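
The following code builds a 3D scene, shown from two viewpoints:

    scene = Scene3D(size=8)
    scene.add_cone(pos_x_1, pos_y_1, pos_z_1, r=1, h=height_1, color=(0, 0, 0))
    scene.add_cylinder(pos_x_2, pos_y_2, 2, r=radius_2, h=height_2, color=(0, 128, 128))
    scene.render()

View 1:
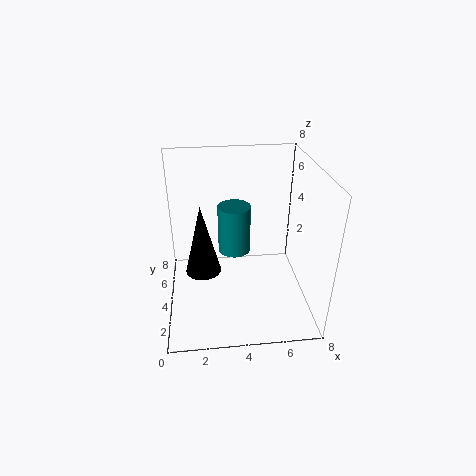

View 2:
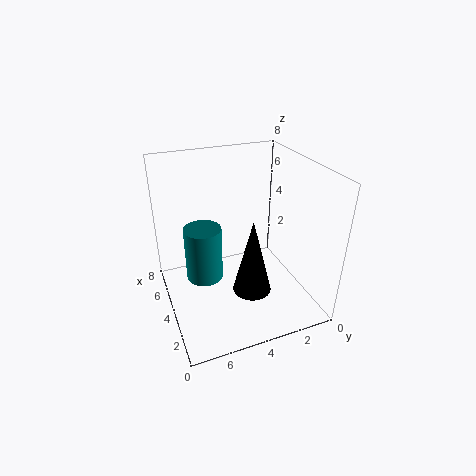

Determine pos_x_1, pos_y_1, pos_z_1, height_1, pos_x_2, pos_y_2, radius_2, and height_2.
pos_x_1 = 2
pos_y_1 = 4
pos_z_1 = 2
height_1 = 4
pos_x_2 = 4
pos_y_2 = 6
radius_2 = 1
height_2 = 3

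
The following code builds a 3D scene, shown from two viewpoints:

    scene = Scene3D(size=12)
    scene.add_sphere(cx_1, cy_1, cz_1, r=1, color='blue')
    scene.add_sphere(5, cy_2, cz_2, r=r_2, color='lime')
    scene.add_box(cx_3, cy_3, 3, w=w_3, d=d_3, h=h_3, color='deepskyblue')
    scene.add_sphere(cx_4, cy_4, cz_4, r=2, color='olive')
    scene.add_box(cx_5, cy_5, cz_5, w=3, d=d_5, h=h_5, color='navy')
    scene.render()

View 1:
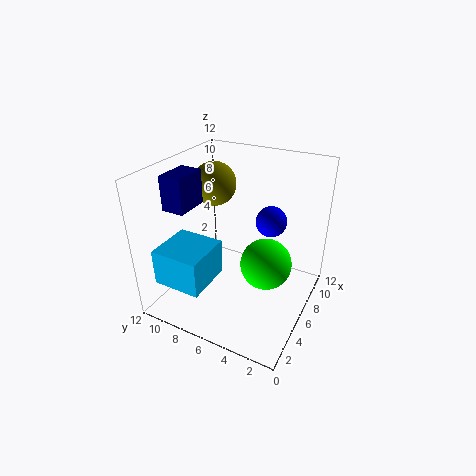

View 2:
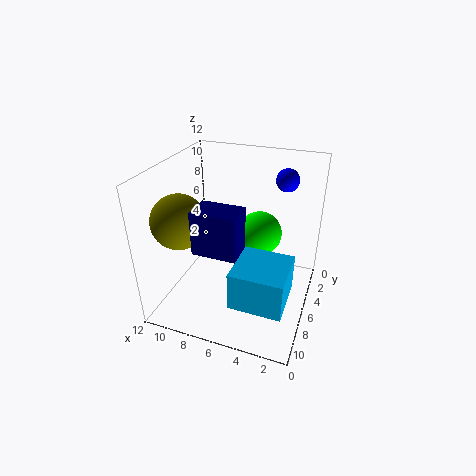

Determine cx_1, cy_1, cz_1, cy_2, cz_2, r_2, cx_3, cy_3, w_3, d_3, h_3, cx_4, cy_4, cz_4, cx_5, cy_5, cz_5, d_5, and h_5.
cx_1 = 3, cy_1 = 2, cz_1 = 10, cy_2 = 3, cz_2 = 5, r_2 = 2, cx_3 = 1, cy_3 = 7, w_3 = 4, d_3 = 4, h_3 = 3, cx_4 = 9, cy_4 = 10, cz_4 = 9, cx_5 = 4, cy_5 = 10, cz_5 = 8, d_5 = 2, h_5 = 3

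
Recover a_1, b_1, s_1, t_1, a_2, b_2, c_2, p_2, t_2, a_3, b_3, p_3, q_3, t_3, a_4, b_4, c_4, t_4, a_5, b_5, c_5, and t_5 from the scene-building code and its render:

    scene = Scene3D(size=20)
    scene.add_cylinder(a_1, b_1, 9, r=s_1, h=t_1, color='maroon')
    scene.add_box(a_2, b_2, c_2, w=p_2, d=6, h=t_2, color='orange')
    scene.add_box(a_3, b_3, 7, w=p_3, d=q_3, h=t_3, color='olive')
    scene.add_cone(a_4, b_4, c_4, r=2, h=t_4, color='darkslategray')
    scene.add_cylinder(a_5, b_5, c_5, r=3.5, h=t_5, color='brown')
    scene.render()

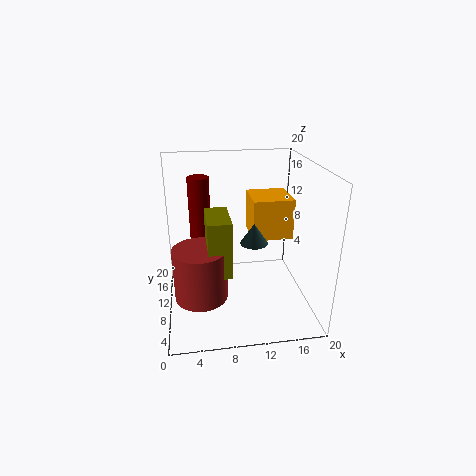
a_1 = 5
b_1 = 13
s_1 = 1.5
t_1 = 9
a_2 = 12.5
b_2 = 11.5
c_2 = 8.5
p_2 = 6
t_2 = 6
a_3 = 5.5
b_3 = 4.5
p_3 = 3
q_3 = 6
t_3 = 7.5
a_4 = 12.5
b_4 = 11
c_4 = 8.5
t_4 = 3
a_5 = 4.5
b_5 = 6.5
c_5 = 3.5
t_5 = 7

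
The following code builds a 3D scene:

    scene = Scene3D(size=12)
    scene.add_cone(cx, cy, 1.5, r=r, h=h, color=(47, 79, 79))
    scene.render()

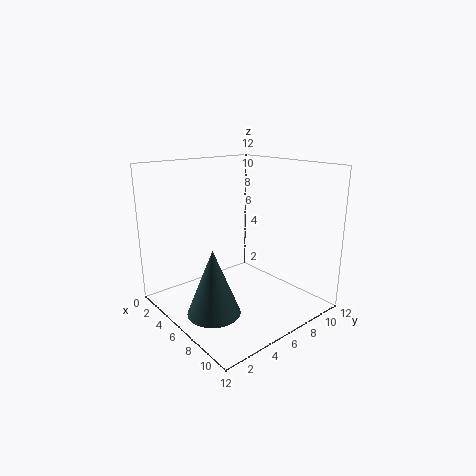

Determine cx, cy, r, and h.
cx = 8
cy = 2
r = 2
h = 5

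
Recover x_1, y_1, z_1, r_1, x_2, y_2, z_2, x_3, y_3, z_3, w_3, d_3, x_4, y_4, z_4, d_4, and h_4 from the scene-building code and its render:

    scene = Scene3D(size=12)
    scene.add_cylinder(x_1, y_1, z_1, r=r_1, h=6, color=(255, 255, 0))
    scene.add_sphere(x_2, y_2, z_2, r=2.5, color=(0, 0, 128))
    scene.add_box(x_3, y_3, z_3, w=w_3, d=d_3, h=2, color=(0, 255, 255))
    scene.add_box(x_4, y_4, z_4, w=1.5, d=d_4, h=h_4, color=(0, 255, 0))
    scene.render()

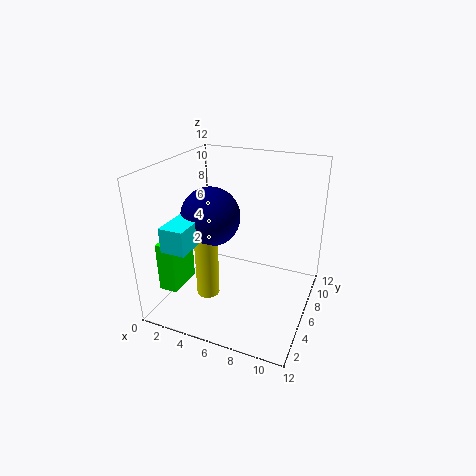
x_1 = 3.5
y_1 = 5
z_1 = 0.5
r_1 = 1
x_2 = 3.5
y_2 = 6
z_2 = 7.5
x_3 = 1.5
y_3 = 1.5
z_3 = 6
w_3 = 2
d_3 = 4
x_4 = 1
y_4 = 1.5
z_4 = 2.5
d_4 = 3
h_4 = 4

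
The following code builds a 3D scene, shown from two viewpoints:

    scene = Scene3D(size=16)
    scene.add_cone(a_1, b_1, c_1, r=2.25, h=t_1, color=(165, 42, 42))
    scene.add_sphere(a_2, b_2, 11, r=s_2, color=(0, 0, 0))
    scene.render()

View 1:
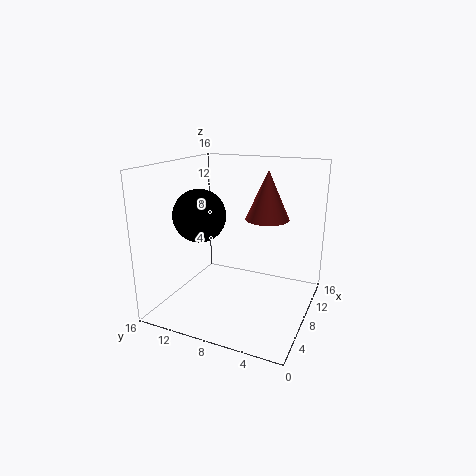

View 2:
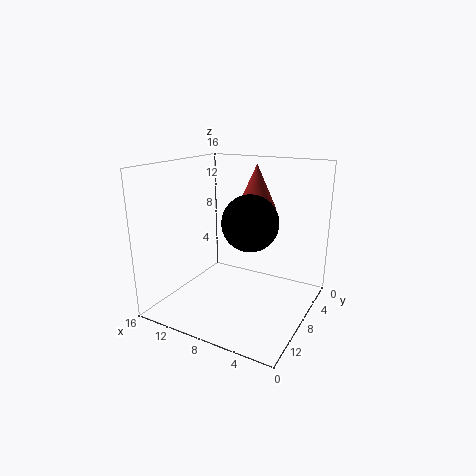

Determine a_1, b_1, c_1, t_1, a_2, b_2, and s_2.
a_1 = 7.5, b_1 = 4.5, c_1 = 10.75, t_1 = 5, a_2 = 5, b_2 = 11, s_2 = 2.75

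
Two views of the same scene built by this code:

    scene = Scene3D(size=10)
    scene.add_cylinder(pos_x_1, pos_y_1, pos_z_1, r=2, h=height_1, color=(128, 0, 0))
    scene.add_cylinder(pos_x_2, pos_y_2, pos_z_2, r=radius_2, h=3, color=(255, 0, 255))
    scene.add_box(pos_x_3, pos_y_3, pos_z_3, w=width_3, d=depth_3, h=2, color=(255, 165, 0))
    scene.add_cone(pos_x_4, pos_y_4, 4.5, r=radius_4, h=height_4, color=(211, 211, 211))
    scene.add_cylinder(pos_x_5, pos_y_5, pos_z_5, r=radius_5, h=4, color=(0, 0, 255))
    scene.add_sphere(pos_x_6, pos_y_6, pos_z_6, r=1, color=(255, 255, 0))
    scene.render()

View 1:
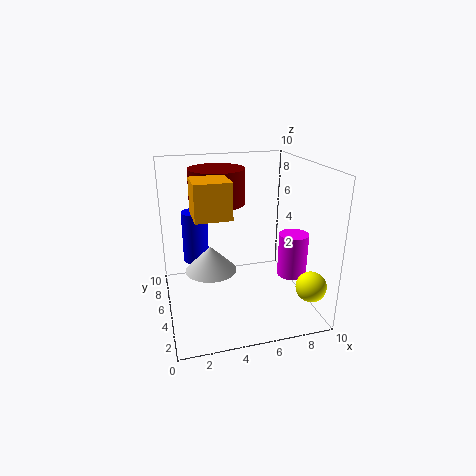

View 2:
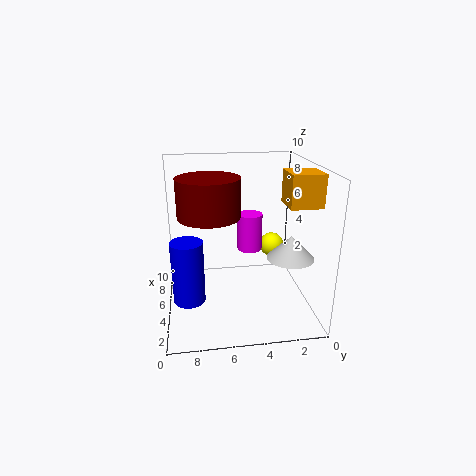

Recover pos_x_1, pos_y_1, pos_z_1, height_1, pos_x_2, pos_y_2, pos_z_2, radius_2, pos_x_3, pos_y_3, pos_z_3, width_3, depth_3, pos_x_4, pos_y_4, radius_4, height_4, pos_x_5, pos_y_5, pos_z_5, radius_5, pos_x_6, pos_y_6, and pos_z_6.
pos_x_1 = 4, pos_y_1 = 7, pos_z_1 = 7, height_1 = 2.5, pos_x_2 = 8.5, pos_y_2 = 3.5, pos_z_2 = 2.5, radius_2 = 1, pos_x_3 = 1.5, pos_y_3 = 0.5, pos_z_3 = 8, width_3 = 2, depth_3 = 2, pos_x_4 = 2.5, pos_y_4 = 2, radius_4 = 1.5, height_4 = 1.5, pos_x_5 = 2.5, pos_y_5 = 8.5, pos_z_5 = 2, radius_5 = 1, pos_x_6 = 9, pos_y_6 = 1.5, pos_z_6 = 2.5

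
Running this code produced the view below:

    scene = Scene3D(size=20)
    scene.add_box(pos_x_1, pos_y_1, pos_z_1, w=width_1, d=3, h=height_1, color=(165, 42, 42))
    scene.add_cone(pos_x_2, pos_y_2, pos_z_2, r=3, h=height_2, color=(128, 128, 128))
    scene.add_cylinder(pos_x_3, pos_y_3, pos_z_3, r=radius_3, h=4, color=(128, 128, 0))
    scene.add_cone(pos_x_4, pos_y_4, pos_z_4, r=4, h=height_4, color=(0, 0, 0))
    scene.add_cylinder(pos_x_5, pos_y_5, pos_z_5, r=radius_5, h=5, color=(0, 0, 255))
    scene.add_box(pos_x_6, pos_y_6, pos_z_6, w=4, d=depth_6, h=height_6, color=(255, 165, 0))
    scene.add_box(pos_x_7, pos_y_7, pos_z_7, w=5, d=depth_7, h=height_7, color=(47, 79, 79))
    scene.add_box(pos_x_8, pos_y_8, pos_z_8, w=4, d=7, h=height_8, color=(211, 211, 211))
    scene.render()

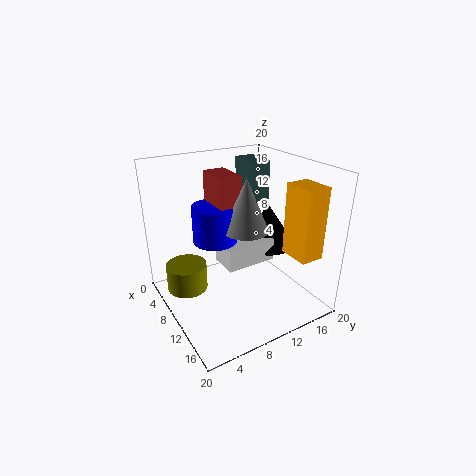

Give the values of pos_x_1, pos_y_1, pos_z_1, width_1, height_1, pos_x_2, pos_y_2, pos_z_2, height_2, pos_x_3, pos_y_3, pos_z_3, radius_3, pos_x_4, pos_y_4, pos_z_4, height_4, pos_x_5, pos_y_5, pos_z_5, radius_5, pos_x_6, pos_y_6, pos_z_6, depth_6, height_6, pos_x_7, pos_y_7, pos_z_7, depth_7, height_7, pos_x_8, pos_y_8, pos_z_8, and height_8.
pos_x_1 = 6
pos_y_1 = 7
pos_z_1 = 13
width_1 = 5
height_1 = 6
pos_x_2 = 12
pos_y_2 = 10
pos_z_2 = 12
height_2 = 7
pos_x_3 = 5
pos_y_3 = 4
pos_z_3 = 1
radius_3 = 3
pos_x_4 = 10
pos_y_4 = 15
pos_z_4 = 8
height_4 = 6
pos_x_5 = 9
pos_y_5 = 7
pos_z_5 = 10
radius_5 = 3
pos_x_6 = 16
pos_y_6 = 13
pos_z_6 = 10
depth_6 = 3
height_6 = 9
pos_x_7 = 1
pos_y_7 = 15
pos_z_7 = 13
depth_7 = 3
height_7 = 6
pos_x_8 = 9
pos_y_8 = 7
pos_z_8 = 7
height_8 = 3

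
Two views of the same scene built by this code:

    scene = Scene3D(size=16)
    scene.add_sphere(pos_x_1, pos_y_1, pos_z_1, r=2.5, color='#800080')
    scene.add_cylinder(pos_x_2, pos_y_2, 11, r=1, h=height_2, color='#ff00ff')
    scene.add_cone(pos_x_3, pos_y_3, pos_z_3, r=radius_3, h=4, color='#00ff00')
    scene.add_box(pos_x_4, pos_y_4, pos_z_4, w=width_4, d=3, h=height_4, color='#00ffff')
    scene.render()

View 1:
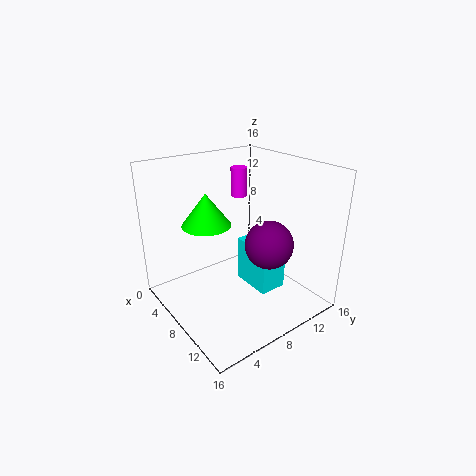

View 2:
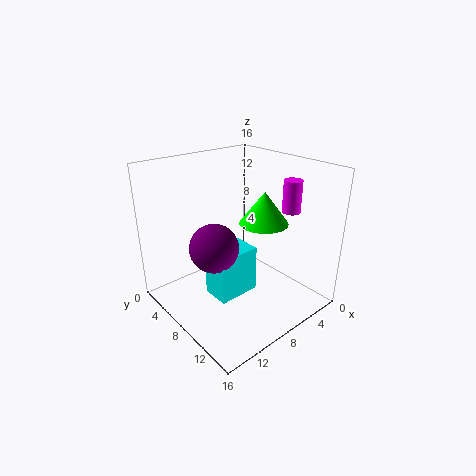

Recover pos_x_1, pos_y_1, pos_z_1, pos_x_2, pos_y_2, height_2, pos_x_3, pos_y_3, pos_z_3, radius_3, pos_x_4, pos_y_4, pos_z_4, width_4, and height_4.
pos_x_1 = 12; pos_y_1 = 9; pos_z_1 = 8.5; pos_x_2 = 3.5; pos_y_2 = 11.5; height_2 = 3.5; pos_x_3 = 3; pos_y_3 = 7; pos_z_3 = 8; radius_3 = 3; pos_x_4 = 8; pos_y_4 = 8; pos_z_4 = 3; width_4 = 4.5; height_4 = 5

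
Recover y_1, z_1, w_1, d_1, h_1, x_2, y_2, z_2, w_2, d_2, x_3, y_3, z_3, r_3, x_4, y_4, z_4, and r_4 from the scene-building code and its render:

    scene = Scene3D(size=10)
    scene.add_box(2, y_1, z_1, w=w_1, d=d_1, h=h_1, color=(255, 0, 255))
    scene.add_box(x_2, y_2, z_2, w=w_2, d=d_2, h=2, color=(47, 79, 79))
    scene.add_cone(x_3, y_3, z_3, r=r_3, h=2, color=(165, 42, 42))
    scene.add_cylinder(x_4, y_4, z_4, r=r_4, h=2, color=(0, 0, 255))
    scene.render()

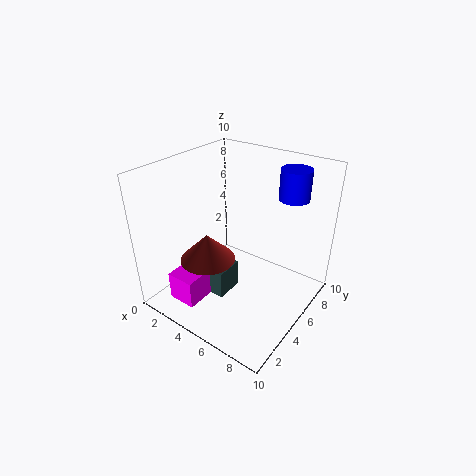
y_1 = 1, z_1 = 1, w_1 = 2, d_1 = 2, h_1 = 2, x_2 = 4, y_2 = 3, z_2 = 1, w_2 = 1, d_2 = 2, x_3 = 3, y_3 = 4, z_3 = 3, r_3 = 2, x_4 = 8, y_4 = 7, z_4 = 8, r_4 = 1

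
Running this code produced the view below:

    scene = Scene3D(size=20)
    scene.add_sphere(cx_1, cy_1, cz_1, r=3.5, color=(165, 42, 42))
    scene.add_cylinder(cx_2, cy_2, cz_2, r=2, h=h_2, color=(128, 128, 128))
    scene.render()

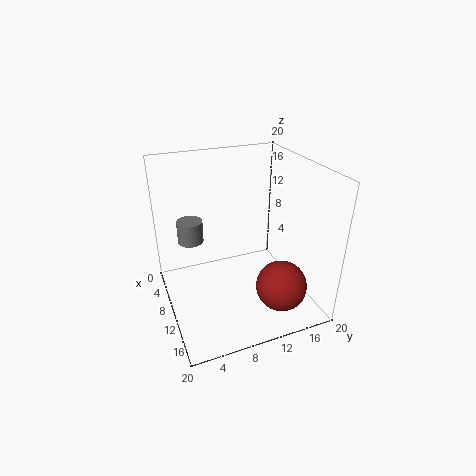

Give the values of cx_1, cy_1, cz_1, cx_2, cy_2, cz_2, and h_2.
cx_1 = 15, cy_1 = 14.5, cz_1 = 4, cx_2 = 2.5, cy_2 = 5, cz_2 = 6.5, h_2 = 3.5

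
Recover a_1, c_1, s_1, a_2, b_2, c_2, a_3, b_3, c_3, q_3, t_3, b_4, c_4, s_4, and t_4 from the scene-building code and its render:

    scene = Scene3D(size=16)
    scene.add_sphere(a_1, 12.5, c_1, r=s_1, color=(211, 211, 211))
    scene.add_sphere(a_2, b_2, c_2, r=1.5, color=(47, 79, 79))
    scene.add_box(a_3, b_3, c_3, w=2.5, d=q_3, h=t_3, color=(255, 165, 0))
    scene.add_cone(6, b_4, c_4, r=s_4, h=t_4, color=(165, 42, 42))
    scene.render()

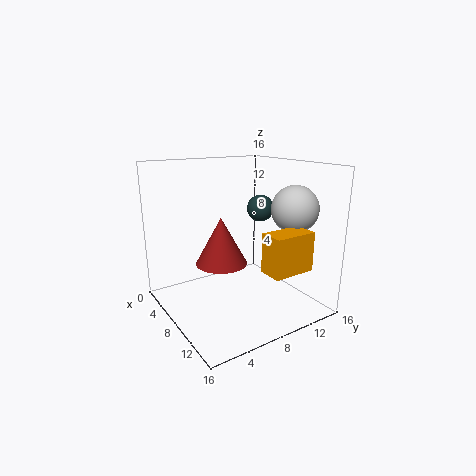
a_1 = 12
c_1 = 11.5
s_1 = 2.5
a_2 = 8
b_2 = 11
c_2 = 11
a_3 = 13
b_3 = 7.5
c_3 = 6
q_3 = 4.5
t_3 = 4
b_4 = 7
c_4 = 4.5
s_4 = 3
t_4 = 5.5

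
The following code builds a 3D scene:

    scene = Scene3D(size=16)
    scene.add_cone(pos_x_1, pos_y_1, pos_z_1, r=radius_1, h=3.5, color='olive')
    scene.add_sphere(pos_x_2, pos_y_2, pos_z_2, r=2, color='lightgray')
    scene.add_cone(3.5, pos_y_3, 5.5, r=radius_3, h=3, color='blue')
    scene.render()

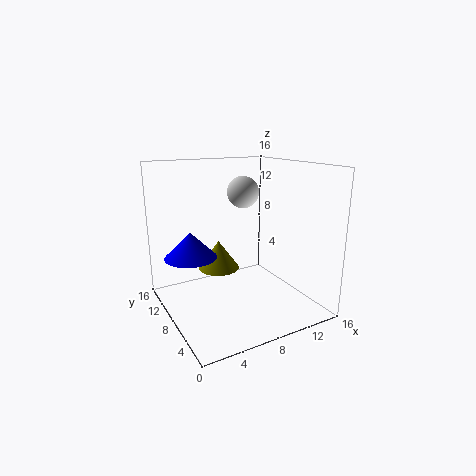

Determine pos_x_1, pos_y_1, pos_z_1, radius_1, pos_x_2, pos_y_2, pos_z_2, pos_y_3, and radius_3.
pos_x_1 = 7.5; pos_y_1 = 12; pos_z_1 = 3; radius_1 = 2.5; pos_x_2 = 11.5; pos_y_2 = 13; pos_z_2 = 12; pos_y_3 = 11; radius_3 = 3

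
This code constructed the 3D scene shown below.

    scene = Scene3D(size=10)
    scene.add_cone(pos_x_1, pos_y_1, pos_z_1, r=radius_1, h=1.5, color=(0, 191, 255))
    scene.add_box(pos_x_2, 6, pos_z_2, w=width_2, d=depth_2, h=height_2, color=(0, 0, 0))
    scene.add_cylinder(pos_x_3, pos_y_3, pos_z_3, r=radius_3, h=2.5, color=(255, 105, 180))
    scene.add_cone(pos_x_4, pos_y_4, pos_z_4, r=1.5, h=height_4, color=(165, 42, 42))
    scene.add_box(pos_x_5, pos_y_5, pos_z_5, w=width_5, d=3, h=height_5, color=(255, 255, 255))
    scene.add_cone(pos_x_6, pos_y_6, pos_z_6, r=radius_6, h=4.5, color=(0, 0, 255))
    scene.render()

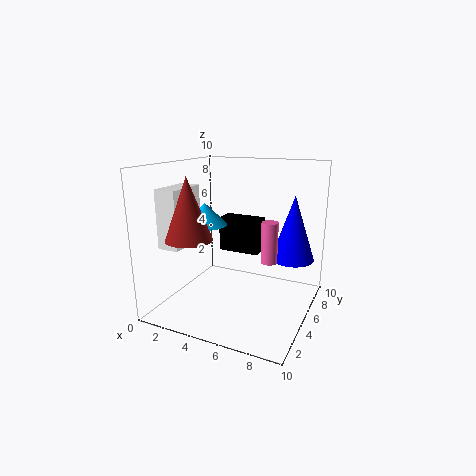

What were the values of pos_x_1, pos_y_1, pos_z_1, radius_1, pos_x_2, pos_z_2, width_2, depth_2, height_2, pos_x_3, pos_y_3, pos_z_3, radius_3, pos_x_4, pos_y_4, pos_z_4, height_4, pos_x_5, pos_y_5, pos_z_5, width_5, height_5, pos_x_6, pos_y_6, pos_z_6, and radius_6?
pos_x_1 = 3
pos_y_1 = 4
pos_z_1 = 6
radius_1 = 1.5
pos_x_2 = 3
pos_z_2 = 3.5
width_2 = 3
depth_2 = 1.5
height_2 = 2.5
pos_x_3 = 8
pos_y_3 = 3
pos_z_3 = 4.5
radius_3 = 0.5
pos_x_4 = 3
pos_y_4 = 2
pos_z_4 = 5.5
height_4 = 4
pos_x_5 = 0.5
pos_y_5 = 2
pos_z_5 = 4.5
width_5 = 1.5
height_5 = 4
pos_x_6 = 8.5
pos_y_6 = 6.5
pos_z_6 = 3.5
radius_6 = 1.5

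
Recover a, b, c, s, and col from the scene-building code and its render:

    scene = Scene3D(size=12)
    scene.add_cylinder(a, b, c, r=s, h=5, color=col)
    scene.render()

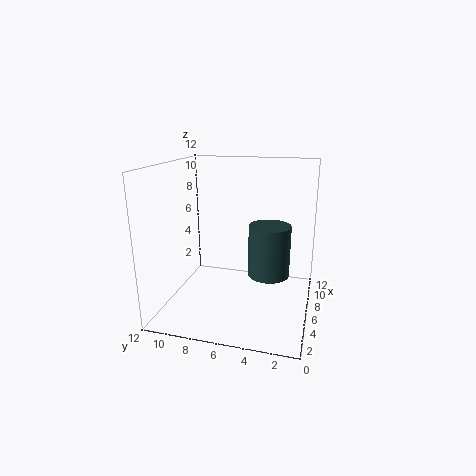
a = 10, b = 4, c = 1, s = 2, col = 'darkslategray'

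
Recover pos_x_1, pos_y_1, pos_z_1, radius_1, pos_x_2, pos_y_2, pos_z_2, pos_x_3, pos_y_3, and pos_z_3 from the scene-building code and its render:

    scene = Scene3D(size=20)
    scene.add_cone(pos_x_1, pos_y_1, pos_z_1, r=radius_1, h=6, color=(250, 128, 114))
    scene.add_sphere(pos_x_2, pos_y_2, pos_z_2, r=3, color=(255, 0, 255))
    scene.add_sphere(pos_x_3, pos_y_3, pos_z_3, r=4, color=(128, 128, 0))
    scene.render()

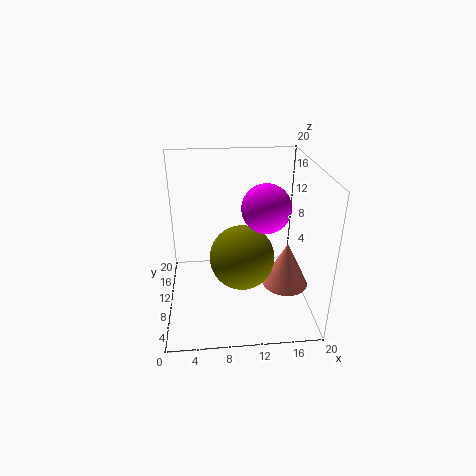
pos_x_1 = 16
pos_y_1 = 6
pos_z_1 = 5
radius_1 = 3
pos_x_2 = 13
pos_y_2 = 6
pos_z_2 = 16
pos_x_3 = 10
pos_y_3 = 5
pos_z_3 = 10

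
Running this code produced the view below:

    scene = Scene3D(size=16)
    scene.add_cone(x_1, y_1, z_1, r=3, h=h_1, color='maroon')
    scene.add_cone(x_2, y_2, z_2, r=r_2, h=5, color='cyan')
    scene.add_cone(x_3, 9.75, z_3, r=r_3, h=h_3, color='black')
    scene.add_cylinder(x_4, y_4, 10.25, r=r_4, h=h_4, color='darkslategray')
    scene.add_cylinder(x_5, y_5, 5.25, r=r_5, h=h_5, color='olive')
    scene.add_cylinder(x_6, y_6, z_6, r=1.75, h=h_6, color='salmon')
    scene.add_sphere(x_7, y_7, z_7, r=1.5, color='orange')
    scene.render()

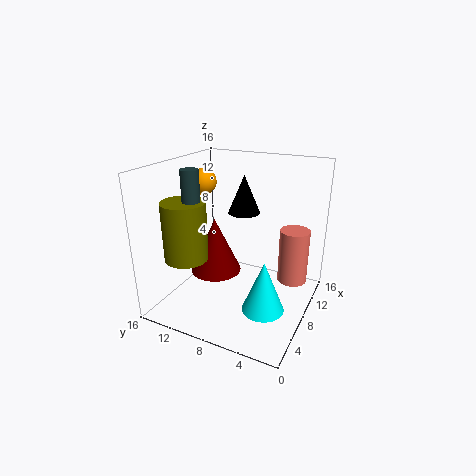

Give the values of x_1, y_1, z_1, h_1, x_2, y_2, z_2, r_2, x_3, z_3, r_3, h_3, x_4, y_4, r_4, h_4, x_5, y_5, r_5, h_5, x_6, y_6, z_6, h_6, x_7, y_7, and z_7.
x_1 = 8.5
y_1 = 11.25
z_1 = 3
h_1 = 6.5
x_2 = 2.75
y_2 = 2.75
z_2 = 3.75
r_2 = 2
x_3 = 13.25
z_3 = 9
r_3 = 2
h_3 = 4.75
x_4 = 6.25
y_4 = 12.75
r_4 = 1
h_4 = 5.25
x_5 = 5.75
y_5 = 13.5
r_5 = 2.5
h_5 = 6.75
x_6 = 12.25
y_6 = 2.75
z_6 = 1.75
h_6 = 6.5
x_7 = 9.25
y_7 = 13
z_7 = 13.5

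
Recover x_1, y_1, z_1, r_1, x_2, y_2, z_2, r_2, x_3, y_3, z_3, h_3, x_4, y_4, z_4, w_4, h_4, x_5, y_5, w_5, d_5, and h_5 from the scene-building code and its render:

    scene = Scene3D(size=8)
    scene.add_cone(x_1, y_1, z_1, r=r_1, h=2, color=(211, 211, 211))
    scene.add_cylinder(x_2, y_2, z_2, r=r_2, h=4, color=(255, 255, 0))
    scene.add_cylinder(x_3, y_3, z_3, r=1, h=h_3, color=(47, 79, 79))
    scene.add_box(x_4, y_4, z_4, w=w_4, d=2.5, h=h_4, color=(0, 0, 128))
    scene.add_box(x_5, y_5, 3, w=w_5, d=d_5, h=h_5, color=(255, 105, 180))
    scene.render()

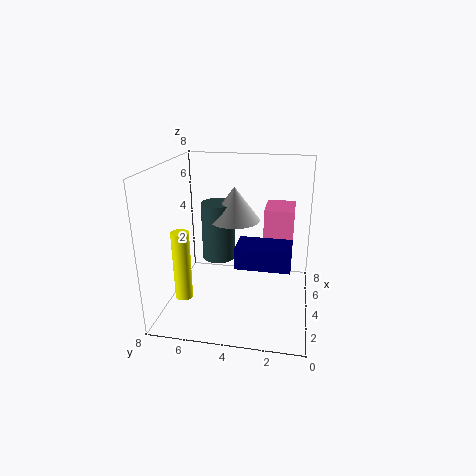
x_1 = 5.5; y_1 = 4.5; z_1 = 4.5; r_1 = 1.5; x_2 = 3; y_2 = 7; z_2 = 0.5; r_2 = 0.5; x_3 = 5.5; y_3 = 5.5; z_3 = 2; h_3 = 3.5; x_4 = 0.5; y_4 = 1; z_4 = 4; w_4 = 1.5; h_4 = 1; x_5 = 3; y_5 = 1; w_5 = 2; d_5 = 1.5; h_5 = 3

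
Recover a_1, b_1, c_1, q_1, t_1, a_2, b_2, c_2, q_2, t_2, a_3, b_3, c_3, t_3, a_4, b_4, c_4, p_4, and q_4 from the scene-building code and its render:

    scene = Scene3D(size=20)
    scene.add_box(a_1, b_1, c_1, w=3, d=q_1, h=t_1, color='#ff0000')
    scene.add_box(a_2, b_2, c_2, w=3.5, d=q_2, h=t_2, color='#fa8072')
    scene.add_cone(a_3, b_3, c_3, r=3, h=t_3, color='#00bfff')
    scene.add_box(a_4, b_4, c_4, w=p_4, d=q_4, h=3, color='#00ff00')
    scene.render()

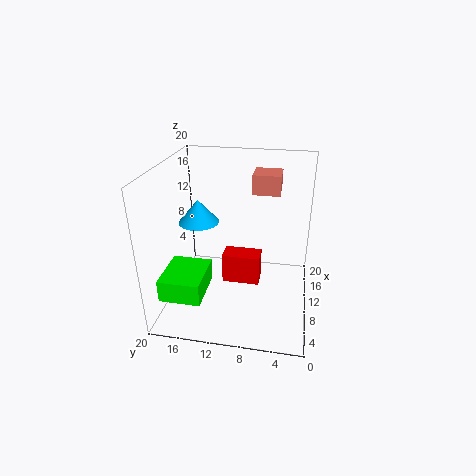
a_1 = 10.5; b_1 = 7; c_1 = 2; q_1 = 5.5; t_1 = 4.5; a_2 = 8.5; b_2 = 4.5; c_2 = 17; q_2 = 3.5; t_2 = 2.5; a_3 = 13; b_3 = 16.5; c_3 = 10.5; t_3 = 3.5; a_4 = 2; b_4 = 13.5; c_4 = 4; p_4 = 6.5; q_4 = 5.5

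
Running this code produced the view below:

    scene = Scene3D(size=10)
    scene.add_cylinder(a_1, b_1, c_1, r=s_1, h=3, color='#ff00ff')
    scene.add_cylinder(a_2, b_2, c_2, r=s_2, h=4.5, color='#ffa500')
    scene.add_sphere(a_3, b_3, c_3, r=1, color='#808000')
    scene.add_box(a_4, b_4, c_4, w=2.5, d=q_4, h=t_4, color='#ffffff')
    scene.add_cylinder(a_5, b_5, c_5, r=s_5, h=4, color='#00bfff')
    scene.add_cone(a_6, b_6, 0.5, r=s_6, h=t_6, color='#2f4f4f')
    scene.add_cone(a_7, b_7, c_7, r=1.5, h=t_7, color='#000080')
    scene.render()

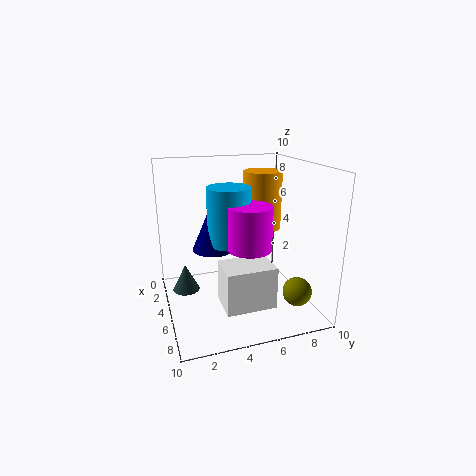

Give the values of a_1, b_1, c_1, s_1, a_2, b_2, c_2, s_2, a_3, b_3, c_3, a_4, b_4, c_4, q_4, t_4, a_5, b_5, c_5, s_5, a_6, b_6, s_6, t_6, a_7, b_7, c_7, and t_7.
a_1 = 6
b_1 = 5.5
c_1 = 4.5
s_1 = 1.5
a_2 = 2
b_2 = 8
c_2 = 4.5
s_2 = 1.5
a_3 = 7.5
b_3 = 8.5
c_3 = 1.5
a_4 = 5
b_4 = 3.5
c_4 = 0.5
q_4 = 3.5
t_4 = 3
a_5 = 4.5
b_5 = 4.5
c_5 = 4.5
s_5 = 1.5
a_6 = 3
b_6 = 1.5
s_6 = 1
t_6 = 2
a_7 = 4
b_7 = 3.5
c_7 = 4
t_7 = 3.5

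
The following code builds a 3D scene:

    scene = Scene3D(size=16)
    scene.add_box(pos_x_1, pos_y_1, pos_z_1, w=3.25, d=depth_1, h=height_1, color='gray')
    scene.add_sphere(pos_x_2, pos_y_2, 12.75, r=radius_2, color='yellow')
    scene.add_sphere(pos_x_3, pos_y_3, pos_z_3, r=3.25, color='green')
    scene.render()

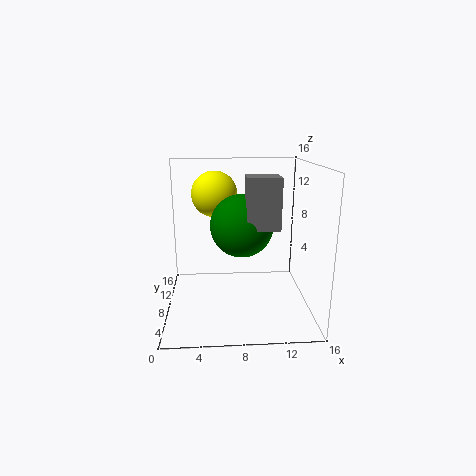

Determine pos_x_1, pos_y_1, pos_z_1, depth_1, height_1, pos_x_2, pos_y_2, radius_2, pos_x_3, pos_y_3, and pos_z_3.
pos_x_1 = 8.5
pos_y_1 = 3
pos_z_1 = 10.25
depth_1 = 2.75
height_1 = 5
pos_x_2 = 5.5
pos_y_2 = 9
radius_2 = 2.5
pos_x_3 = 8.25
pos_y_3 = 6
pos_z_3 = 10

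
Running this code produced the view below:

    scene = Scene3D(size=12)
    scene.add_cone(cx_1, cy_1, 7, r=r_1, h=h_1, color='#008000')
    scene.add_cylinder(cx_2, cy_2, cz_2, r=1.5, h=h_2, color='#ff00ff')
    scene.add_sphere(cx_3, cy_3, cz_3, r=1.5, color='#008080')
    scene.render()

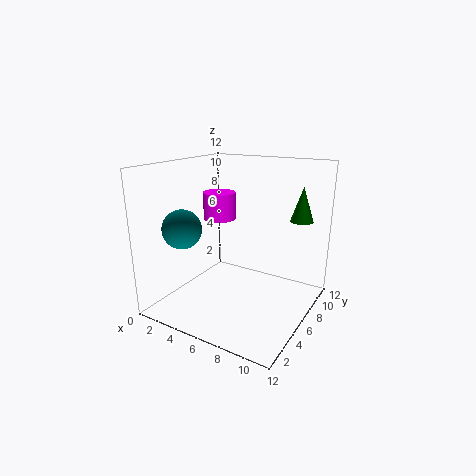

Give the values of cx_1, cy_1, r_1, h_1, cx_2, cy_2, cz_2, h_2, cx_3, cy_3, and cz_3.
cx_1 = 10
cy_1 = 10
r_1 = 1
h_1 = 3
cx_2 = 2.5
cy_2 = 8.5
cz_2 = 6.5
h_2 = 2.5
cx_3 = 3.5
cy_3 = 2
cz_3 = 7.5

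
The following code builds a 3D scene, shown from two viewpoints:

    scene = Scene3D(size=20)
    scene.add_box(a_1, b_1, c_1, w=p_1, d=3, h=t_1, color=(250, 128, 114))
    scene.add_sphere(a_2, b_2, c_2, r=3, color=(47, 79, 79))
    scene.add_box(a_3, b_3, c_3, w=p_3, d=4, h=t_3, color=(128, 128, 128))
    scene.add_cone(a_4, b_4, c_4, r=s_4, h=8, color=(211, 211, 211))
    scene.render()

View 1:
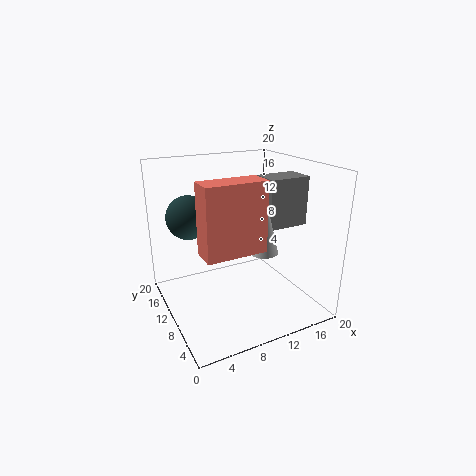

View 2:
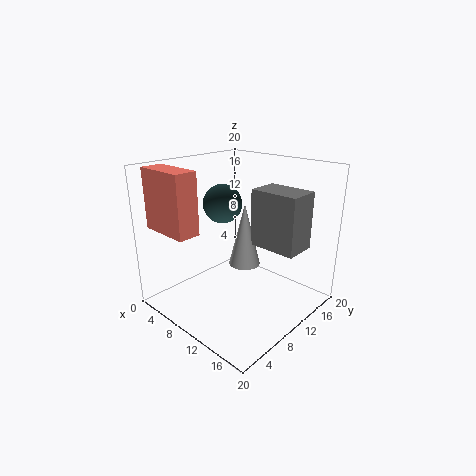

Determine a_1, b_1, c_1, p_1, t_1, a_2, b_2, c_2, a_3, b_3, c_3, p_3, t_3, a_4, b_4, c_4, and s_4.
a_1 = 2
b_1 = 1
c_1 = 12
p_1 = 7
t_1 = 8
a_2 = 4
b_2 = 13
c_2 = 13
a_3 = 14
b_3 = 8
c_3 = 11
p_3 = 6
t_3 = 7
a_4 = 13
b_4 = 8
c_4 = 8
s_4 = 2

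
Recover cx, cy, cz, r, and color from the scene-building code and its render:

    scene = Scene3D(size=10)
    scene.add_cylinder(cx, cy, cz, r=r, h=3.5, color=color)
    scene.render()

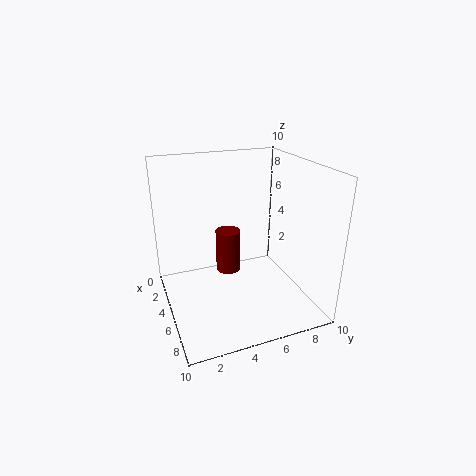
cx = 1.5; cy = 5.5; cz = 0.5; r = 1; color = 'maroon'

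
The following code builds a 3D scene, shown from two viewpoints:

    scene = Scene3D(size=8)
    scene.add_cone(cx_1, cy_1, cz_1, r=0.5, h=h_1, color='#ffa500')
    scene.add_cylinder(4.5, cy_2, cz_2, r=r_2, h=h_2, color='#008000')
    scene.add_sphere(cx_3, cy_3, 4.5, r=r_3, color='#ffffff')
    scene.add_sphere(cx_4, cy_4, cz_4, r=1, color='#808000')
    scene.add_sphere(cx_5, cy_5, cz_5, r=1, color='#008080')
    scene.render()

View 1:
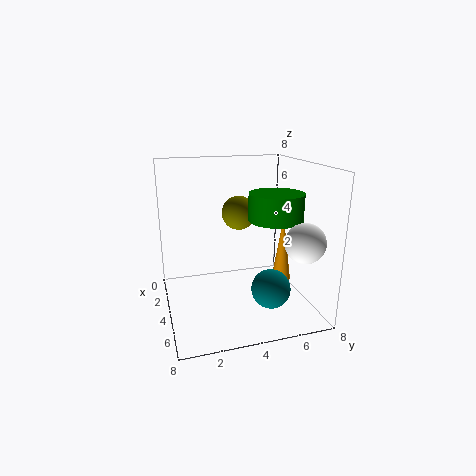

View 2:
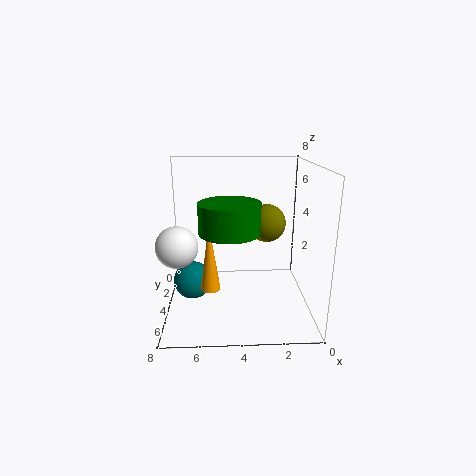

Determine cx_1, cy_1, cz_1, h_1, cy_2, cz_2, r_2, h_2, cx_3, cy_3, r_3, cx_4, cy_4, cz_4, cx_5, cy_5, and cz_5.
cx_1 = 5.5
cy_1 = 6
cz_1 = 2
h_1 = 3.5
cy_2 = 6
cz_2 = 5
r_2 = 1.5
h_2 = 1.5
cx_3 = 7
cy_3 = 6.5
r_3 = 1
cx_4 = 2.5
cy_4 = 4.5
cz_4 = 5
cx_5 = 6.5
cy_5 = 5
cz_5 = 2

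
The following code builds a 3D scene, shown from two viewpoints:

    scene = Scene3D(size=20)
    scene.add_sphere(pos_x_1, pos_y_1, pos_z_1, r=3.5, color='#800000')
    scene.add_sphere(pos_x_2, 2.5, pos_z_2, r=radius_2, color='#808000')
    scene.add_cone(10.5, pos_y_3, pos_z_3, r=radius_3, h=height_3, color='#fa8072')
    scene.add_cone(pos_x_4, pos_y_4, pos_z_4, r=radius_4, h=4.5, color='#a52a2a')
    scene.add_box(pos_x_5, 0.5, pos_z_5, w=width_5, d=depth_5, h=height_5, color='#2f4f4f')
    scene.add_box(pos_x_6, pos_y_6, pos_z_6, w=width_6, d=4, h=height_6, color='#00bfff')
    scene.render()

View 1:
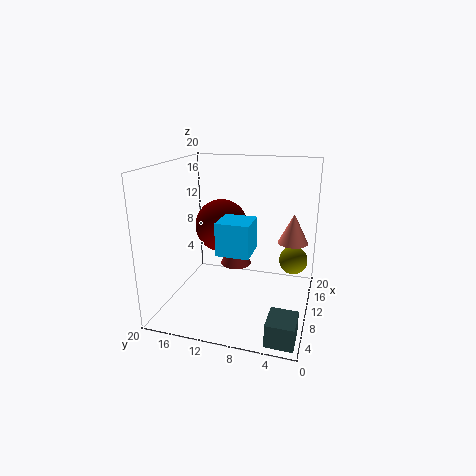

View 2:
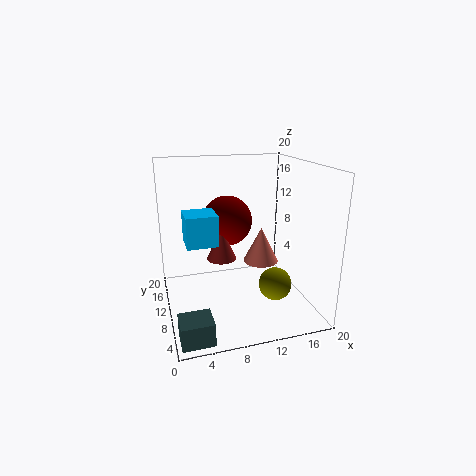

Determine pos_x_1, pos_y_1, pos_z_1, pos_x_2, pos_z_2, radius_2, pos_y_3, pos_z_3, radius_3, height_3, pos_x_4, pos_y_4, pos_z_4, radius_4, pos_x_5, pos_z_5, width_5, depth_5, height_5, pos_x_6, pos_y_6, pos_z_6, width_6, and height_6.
pos_x_1 = 9
pos_y_1 = 12
pos_z_1 = 12
pos_x_2 = 12.5
pos_z_2 = 6.5
radius_2 = 2
pos_y_3 = 2.5
pos_z_3 = 10
radius_3 = 2
height_3 = 4
pos_x_4 = 7.5
pos_y_4 = 9.5
pos_z_4 = 7.5
radius_4 = 2
pos_x_5 = 0.5
pos_z_5 = 0.5
width_5 = 4
depth_5 = 3.5
height_5 = 3
pos_x_6 = 2.5
pos_y_6 = 6.5
pos_z_6 = 10.5
width_6 = 4
height_6 = 4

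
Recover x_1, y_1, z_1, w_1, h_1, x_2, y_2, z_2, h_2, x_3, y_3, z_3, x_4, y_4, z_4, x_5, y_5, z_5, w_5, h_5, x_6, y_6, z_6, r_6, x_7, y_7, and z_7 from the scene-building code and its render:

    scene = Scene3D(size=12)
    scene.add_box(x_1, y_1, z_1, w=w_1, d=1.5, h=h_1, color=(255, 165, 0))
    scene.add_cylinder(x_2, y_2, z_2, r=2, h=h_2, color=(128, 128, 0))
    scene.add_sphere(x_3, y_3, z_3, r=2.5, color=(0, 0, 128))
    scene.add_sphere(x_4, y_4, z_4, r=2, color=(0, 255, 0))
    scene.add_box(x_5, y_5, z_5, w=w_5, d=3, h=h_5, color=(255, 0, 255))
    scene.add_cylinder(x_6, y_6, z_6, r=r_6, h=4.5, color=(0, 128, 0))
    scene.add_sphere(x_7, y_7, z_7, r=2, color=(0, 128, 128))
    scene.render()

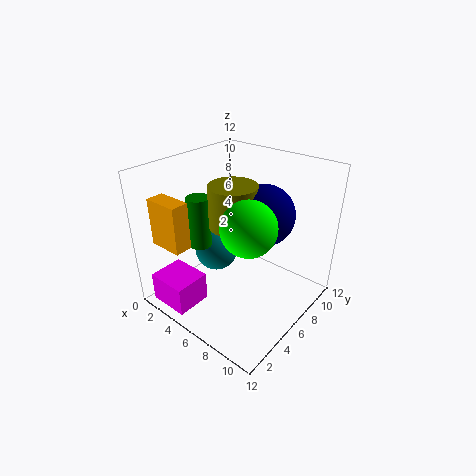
x_1 = 0.5; y_1 = 1.5; z_1 = 5.5; w_1 = 3; h_1 = 4; x_2 = 5.5; y_2 = 6; z_2 = 7; h_2 = 3.5; x_3 = 7.5; y_3 = 7.5; z_3 = 8; x_4 = 9; y_4 = 3.5; z_4 = 9; x_5 = 1; y_5 = 0.5; z_5 = 0.5; w_5 = 3.5; h_5 = 2.5; x_6 = 2.5; y_6 = 5; z_6 = 4.5; r_6 = 1; x_7 = 2.5; y_7 = 7; z_7 = 3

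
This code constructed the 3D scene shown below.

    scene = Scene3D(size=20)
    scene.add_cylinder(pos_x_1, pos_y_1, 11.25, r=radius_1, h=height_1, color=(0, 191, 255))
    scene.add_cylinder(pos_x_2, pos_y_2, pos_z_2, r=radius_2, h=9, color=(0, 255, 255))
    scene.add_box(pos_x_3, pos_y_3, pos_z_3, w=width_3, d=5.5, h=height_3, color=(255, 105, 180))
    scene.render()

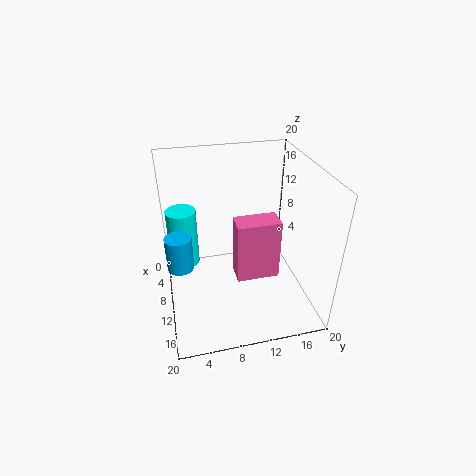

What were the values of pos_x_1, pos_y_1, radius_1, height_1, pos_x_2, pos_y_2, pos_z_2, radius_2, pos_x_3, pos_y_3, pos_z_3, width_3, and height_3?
pos_x_1 = 16.25, pos_y_1 = 1.75, radius_1 = 1.5, height_1 = 4, pos_x_2 = 4, pos_y_2 = 2.75, pos_z_2 = 3, radius_2 = 2.25, pos_x_3 = 12.25, pos_y_3 = 8.75, pos_z_3 = 6.75, width_3 = 3, height_3 = 8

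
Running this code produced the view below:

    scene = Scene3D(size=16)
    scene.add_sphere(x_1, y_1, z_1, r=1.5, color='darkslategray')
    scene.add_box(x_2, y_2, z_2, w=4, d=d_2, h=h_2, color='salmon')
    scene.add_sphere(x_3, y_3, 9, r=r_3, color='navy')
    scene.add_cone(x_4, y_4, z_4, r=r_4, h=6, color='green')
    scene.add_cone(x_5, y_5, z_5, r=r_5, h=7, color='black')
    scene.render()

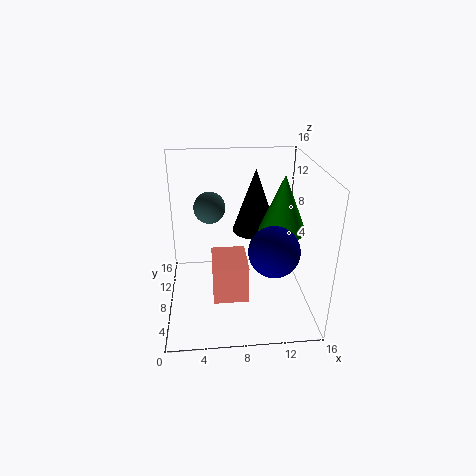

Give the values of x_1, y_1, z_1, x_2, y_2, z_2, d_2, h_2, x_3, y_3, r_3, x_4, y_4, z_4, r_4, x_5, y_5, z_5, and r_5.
x_1 = 5, y_1 = 5, z_1 = 13, x_2 = 5, y_2 = 5.5, z_2 = 1, d_2 = 5, h_2 = 4.5, x_3 = 11, y_3 = 3, r_3 = 2.5, x_4 = 12.5, y_4 = 6.5, z_4 = 9.5, r_4 = 2.5, x_5 = 10, y_5 = 9, z_5 = 8.5, r_5 = 2.5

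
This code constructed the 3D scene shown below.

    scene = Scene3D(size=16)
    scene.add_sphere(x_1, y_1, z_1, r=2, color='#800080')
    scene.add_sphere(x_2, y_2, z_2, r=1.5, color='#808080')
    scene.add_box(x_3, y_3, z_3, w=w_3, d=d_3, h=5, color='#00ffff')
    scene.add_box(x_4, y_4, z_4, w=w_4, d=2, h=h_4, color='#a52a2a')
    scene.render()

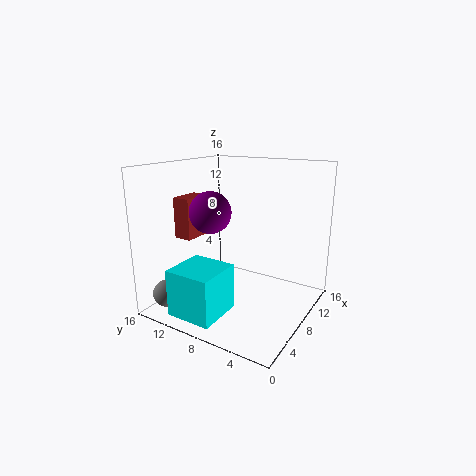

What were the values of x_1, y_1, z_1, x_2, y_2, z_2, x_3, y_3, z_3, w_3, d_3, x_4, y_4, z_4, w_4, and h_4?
x_1 = 3; y_1 = 8; z_1 = 12; x_2 = 2.5; y_2 = 14; z_2 = 2; x_3 = 0.5; y_3 = 7; z_3 = 1; w_3 = 5; d_3 = 5; x_4 = 4.5; y_4 = 12; z_4 = 8; w_4 = 3.5; h_4 = 4.5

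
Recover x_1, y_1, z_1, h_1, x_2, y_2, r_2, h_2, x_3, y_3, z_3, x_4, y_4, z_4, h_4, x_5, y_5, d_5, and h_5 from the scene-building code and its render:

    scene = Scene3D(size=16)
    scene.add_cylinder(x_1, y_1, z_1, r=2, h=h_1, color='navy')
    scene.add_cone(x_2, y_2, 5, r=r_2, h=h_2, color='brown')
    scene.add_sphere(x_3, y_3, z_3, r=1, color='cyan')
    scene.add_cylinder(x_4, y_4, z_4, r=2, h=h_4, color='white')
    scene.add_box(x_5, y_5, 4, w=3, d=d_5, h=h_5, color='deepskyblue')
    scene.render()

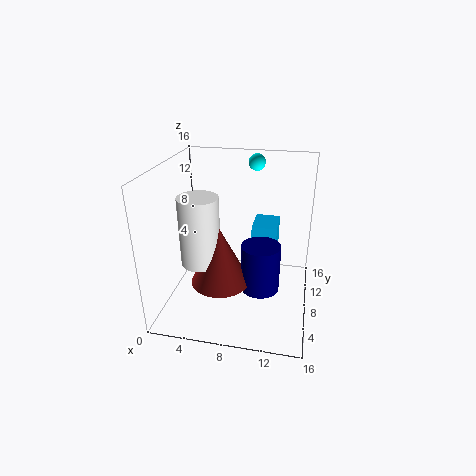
x_1 = 11
y_1 = 5
z_1 = 4
h_1 = 5
x_2 = 7
y_2 = 4
r_2 = 3
h_2 = 6
x_3 = 9
y_3 = 14
z_3 = 15
x_4 = 5
y_4 = 4
z_4 = 7
h_4 = 7
x_5 = 9
y_5 = 11
d_5 = 4
h_5 = 4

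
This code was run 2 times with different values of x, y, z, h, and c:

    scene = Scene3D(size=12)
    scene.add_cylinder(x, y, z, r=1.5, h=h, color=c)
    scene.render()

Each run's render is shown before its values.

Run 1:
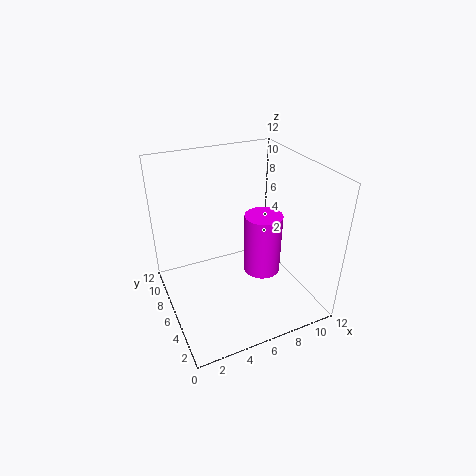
x = 7.5
y = 4.5
z = 3.5
h = 5
c = 'magenta'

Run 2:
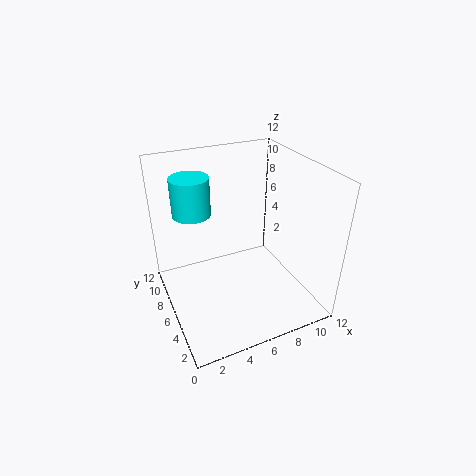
x = 2.5
y = 7
z = 8.5
h = 3
c = 'cyan'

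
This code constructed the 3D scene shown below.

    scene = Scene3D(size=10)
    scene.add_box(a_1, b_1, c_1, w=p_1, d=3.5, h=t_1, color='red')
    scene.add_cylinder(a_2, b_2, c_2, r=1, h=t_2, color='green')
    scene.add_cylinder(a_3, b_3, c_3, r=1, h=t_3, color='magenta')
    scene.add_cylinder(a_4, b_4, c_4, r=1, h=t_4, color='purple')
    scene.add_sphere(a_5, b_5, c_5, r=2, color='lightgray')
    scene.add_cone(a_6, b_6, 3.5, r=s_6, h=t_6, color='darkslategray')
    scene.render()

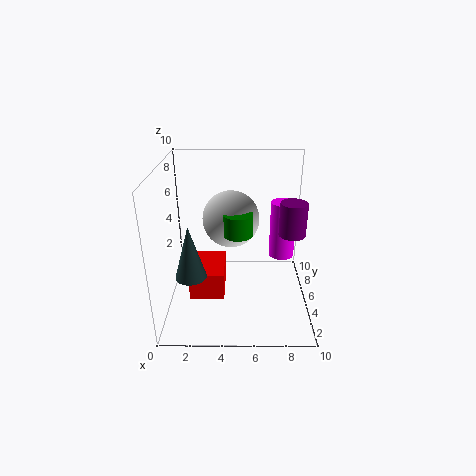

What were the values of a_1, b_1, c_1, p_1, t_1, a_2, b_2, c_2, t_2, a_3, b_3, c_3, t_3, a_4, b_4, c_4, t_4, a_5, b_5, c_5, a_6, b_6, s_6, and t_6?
a_1 = 1.5
b_1 = 4
c_1 = 0.5
p_1 = 2.5
t_1 = 2
a_2 = 5
b_2 = 4.5
c_2 = 5.5
t_2 = 1.5
a_3 = 8.5
b_3 = 8
c_3 = 2
t_3 = 4.5
a_4 = 9
b_4 = 6.5
c_4 = 4.5
t_4 = 2.5
a_5 = 4.5
b_5 = 6
c_5 = 6
a_6 = 2
b_6 = 2.5
s_6 = 1
t_6 = 3.5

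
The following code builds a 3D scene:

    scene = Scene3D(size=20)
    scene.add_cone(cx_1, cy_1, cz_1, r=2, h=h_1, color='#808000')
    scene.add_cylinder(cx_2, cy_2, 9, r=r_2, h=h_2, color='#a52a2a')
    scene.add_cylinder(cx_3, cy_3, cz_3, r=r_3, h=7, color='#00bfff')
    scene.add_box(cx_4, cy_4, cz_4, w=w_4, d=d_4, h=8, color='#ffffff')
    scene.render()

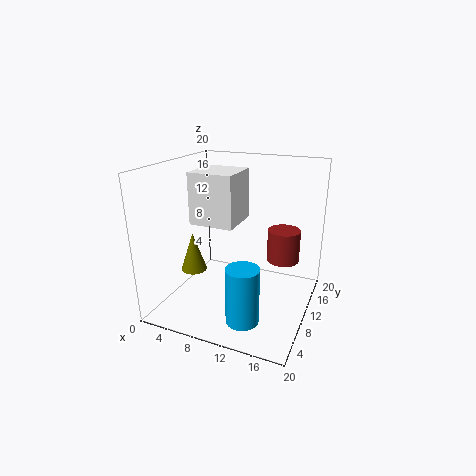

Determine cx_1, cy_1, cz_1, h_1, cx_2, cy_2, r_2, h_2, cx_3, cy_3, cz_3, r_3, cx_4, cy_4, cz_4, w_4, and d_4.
cx_1 = 2
cy_1 = 11
cz_1 = 3
h_1 = 6
cx_2 = 17
cy_2 = 8
r_2 = 2
h_2 = 4
cx_3 = 14
cy_3 = 2
cz_3 = 3
r_3 = 2
cx_4 = 1
cy_4 = 12
cz_4 = 10
w_4 = 7
d_4 = 7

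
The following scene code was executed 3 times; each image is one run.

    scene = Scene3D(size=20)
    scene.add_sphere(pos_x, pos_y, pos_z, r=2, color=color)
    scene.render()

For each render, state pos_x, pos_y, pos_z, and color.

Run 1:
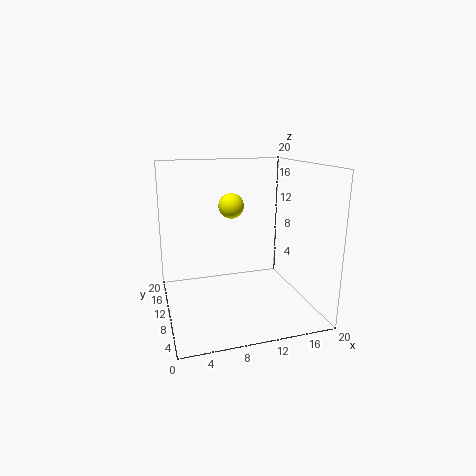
pos_x = 11; pos_y = 17; pos_z = 13; color = 'yellow'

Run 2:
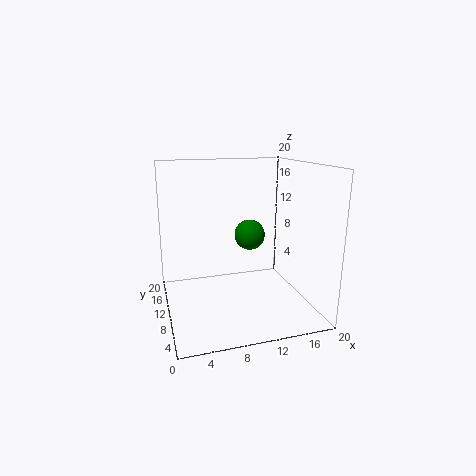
pos_x = 11; pos_y = 8; pos_z = 11; color = 'green'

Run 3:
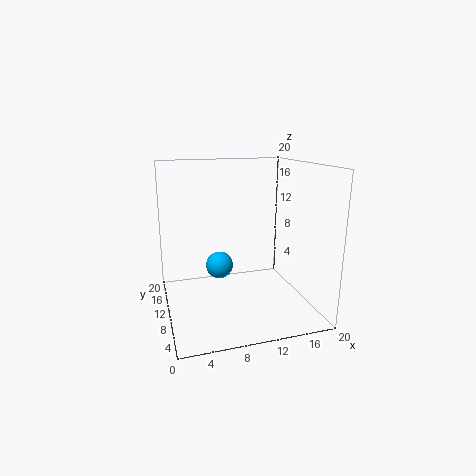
pos_x = 8; pos_y = 13; pos_z = 5; color = 'deepskyblue'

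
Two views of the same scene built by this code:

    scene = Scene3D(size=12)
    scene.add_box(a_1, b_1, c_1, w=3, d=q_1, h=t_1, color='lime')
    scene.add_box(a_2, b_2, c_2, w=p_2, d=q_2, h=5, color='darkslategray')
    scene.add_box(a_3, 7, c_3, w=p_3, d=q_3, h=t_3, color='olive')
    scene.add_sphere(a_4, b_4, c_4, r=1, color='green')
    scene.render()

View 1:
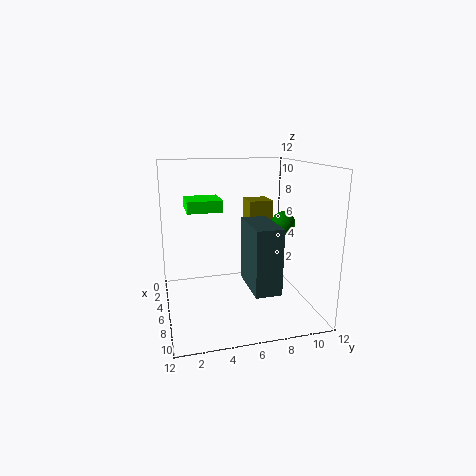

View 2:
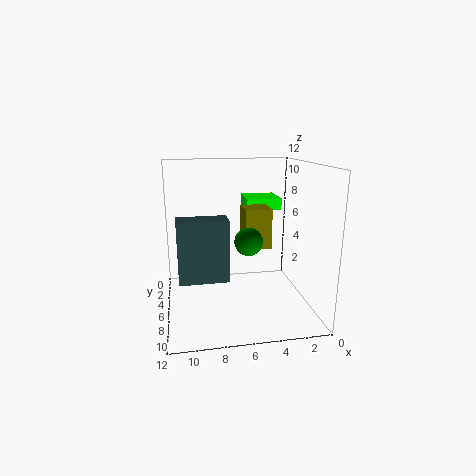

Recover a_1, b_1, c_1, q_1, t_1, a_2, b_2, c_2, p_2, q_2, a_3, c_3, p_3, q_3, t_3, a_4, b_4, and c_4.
a_1 = 2
b_1 = 2
c_1 = 8
q_1 = 3
t_1 = 1
a_2 = 7
b_2 = 6
c_2 = 3
p_2 = 4
q_2 = 2
a_3 = 4
c_3 = 6
p_3 = 2
q_3 = 2
t_3 = 3
a_4 = 6
b_4 = 10
c_4 = 7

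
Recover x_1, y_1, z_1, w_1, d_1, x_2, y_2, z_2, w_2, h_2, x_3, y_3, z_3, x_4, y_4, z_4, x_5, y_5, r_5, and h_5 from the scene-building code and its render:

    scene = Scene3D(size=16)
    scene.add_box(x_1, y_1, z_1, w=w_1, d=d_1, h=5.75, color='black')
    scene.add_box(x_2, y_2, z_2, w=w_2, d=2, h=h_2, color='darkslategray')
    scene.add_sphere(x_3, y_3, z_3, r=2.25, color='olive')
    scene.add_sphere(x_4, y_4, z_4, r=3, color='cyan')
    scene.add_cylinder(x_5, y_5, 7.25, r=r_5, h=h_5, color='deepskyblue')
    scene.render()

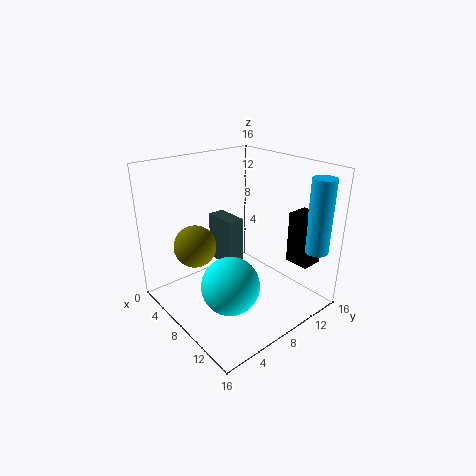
x_1 = 11.5, y_1 = 12.25, z_1 = 5.25, w_1 = 2.75, d_1 = 2.5, x_2 = 2.5, y_2 = 8, z_2 = 3.5, w_2 = 4, h_2 = 5.75, x_3 = 6.25, y_3 = 3.5, z_3 = 7.75, x_4 = 11, y_4 = 4.5, z_4 = 4.75, x_5 = 14.75, y_5 = 13.25, r_5 = 1.25, h_5 = 8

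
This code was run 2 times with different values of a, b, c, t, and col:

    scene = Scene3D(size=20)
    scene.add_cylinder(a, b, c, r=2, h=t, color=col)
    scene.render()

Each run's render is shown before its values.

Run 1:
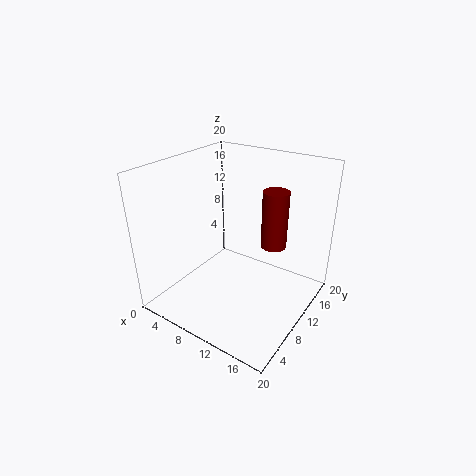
a = 12
b = 17
c = 6
t = 9
col = 'maroon'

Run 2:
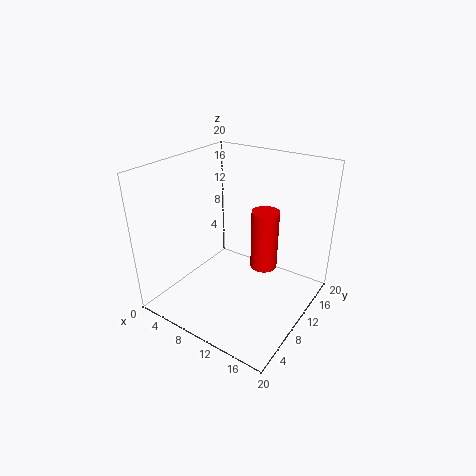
a = 12
b = 14
c = 4
t = 9
col = 'red'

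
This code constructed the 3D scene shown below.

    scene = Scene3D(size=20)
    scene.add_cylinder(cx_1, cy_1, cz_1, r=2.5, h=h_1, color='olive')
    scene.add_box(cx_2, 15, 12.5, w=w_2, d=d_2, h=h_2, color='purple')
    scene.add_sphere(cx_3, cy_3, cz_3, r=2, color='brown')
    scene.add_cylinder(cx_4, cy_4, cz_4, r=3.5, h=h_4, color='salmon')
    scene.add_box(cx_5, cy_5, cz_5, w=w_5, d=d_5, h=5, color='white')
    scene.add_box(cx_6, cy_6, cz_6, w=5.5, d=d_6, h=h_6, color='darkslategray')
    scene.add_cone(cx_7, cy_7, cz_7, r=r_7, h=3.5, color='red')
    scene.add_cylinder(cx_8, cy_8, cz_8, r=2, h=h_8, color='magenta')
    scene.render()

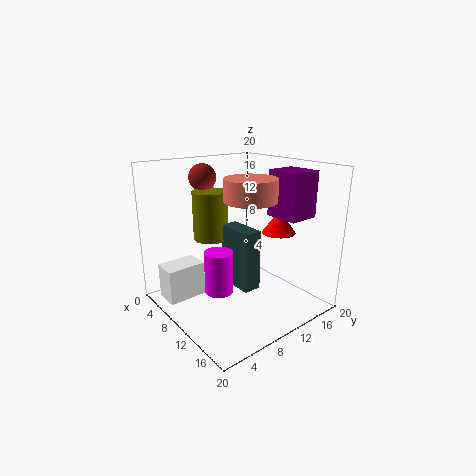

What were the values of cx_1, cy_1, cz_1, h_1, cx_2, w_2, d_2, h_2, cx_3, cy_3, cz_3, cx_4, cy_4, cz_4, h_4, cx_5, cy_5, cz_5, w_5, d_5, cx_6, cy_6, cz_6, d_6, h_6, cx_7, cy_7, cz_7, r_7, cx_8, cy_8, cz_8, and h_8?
cx_1 = 5.5, cy_1 = 8.5, cz_1 = 9, h_1 = 7, cx_2 = 10.5, w_2 = 5, d_2 = 4.5, h_2 = 6.5, cx_3 = 3, cy_3 = 9, cz_3 = 17.5, cx_4 = 12, cy_4 = 10.5, cz_4 = 15.5, h_4 = 3, cx_5 = 3, cy_5 = 1, cz_5 = 1, w_5 = 3.5, d_5 = 5.5, cx_6 = 7.5, cy_6 = 9, cz_6 = 3, d_6 = 2.5, h_6 = 8.5, cx_7 = 11, cy_7 = 17, cz_7 = 9.5, r_7 = 2.5, cx_8 = 9.5, cy_8 = 7, cz_8 = 2.5, h_8 = 6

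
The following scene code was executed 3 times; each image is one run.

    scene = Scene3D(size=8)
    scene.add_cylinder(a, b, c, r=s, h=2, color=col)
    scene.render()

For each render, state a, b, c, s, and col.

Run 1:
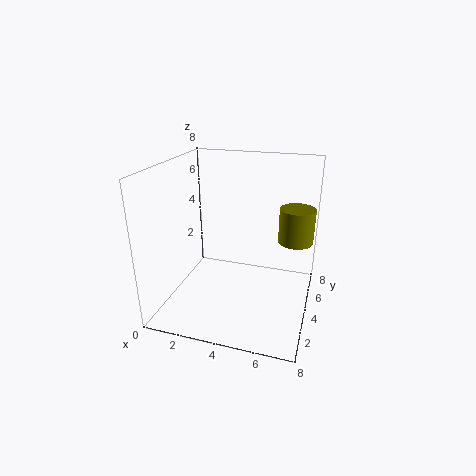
a = 7
b = 5.5
c = 3.5
s = 1
col = 'olive'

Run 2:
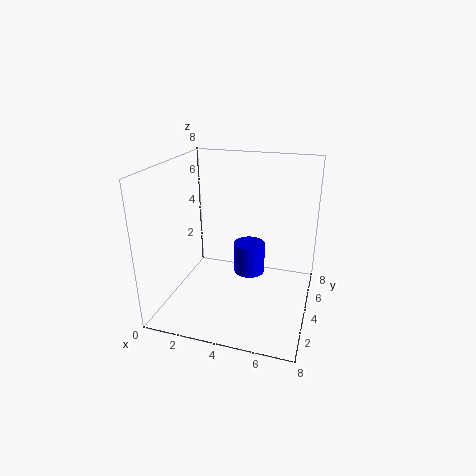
a = 4
b = 6.5
c = 0.5
s = 1
col = 'blue'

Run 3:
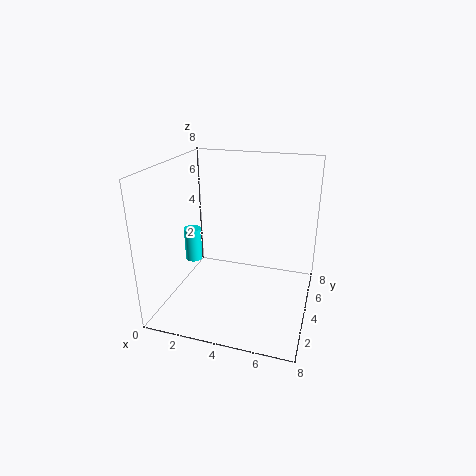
a = 1
b = 4.5
c = 2
s = 0.5
col = 'cyan'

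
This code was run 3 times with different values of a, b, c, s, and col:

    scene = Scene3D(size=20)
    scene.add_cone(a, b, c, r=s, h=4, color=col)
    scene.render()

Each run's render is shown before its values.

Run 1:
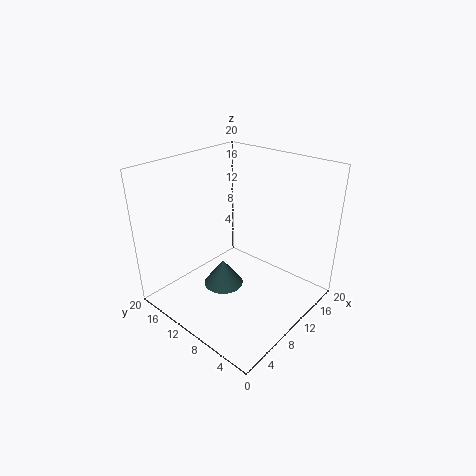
a = 10; b = 13; c = 1; s = 3; col = 'darkslategray'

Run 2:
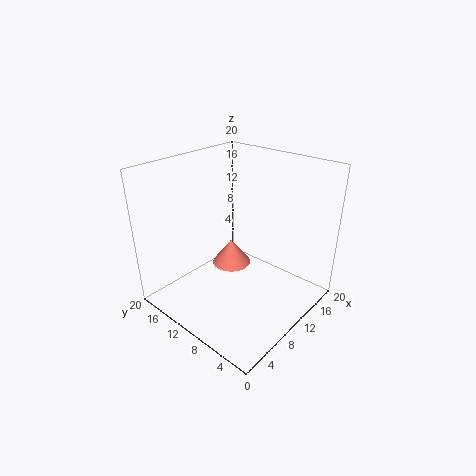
a = 13; b = 14; c = 3; s = 3; col = 'salmon'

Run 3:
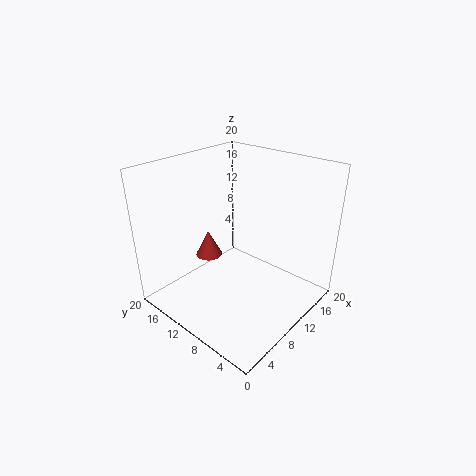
a = 10; b = 16; c = 5; s = 2; col = 'brown'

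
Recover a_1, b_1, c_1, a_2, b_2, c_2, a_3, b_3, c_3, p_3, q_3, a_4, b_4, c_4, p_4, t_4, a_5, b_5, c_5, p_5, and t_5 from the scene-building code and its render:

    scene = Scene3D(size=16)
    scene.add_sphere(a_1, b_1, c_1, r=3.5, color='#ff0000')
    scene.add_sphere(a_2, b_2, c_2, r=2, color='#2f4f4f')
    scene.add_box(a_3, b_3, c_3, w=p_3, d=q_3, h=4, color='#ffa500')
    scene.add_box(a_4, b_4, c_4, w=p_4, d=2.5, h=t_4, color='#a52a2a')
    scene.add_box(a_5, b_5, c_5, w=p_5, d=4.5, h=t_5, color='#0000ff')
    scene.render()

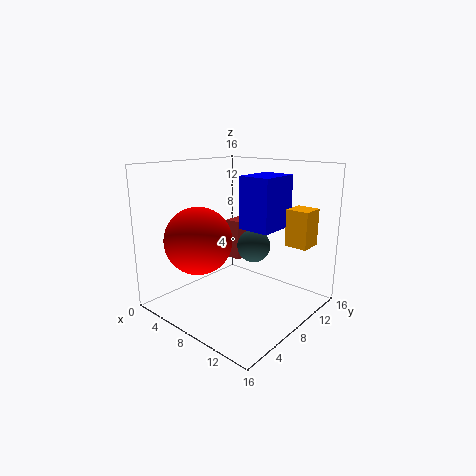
a_1 = 6.5
b_1 = 3.5
c_1 = 8.5
a_2 = 7.5
b_2 = 11.5
c_2 = 6
a_3 = 12.5
b_3 = 10.5
c_3 = 7.5
p_3 = 2.5
q_3 = 2.5
a_4 = 3
b_4 = 11.5
c_4 = 3.5
p_4 = 2
t_4 = 5
a_5 = 9
b_5 = 7
c_5 = 9.5
p_5 = 3.5
t_5 = 5.5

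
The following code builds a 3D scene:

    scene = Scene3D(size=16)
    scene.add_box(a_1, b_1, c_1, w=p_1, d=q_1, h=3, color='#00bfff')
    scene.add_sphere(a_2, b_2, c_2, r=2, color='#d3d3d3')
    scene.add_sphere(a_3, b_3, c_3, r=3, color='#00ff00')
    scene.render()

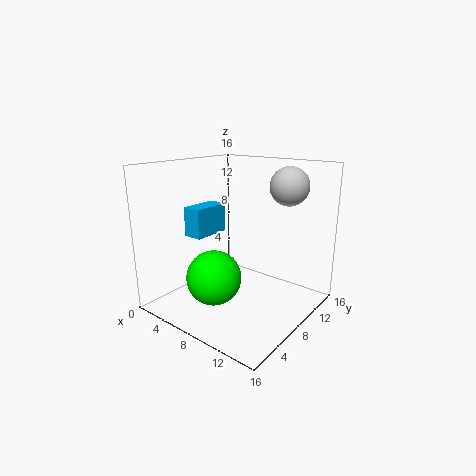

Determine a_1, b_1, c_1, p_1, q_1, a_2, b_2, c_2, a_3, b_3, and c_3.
a_1 = 5; b_1 = 3; c_1 = 9; p_1 = 2; q_1 = 4; a_2 = 13; b_2 = 10; c_2 = 14; a_3 = 7; b_3 = 5; c_3 = 4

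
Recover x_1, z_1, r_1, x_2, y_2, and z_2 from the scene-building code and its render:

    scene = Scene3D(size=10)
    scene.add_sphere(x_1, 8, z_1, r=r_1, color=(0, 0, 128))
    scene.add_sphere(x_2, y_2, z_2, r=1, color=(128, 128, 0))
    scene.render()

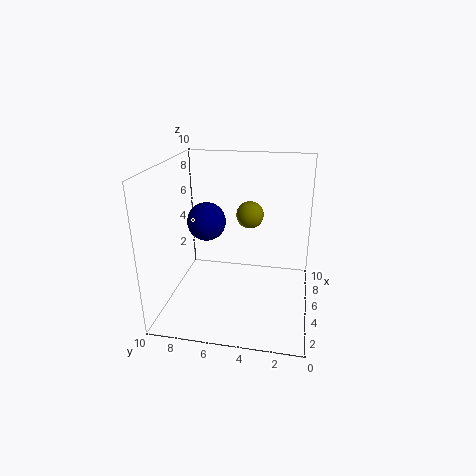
x_1 = 7.5
z_1 = 5
r_1 = 1.5
x_2 = 7
y_2 = 4.5
z_2 = 6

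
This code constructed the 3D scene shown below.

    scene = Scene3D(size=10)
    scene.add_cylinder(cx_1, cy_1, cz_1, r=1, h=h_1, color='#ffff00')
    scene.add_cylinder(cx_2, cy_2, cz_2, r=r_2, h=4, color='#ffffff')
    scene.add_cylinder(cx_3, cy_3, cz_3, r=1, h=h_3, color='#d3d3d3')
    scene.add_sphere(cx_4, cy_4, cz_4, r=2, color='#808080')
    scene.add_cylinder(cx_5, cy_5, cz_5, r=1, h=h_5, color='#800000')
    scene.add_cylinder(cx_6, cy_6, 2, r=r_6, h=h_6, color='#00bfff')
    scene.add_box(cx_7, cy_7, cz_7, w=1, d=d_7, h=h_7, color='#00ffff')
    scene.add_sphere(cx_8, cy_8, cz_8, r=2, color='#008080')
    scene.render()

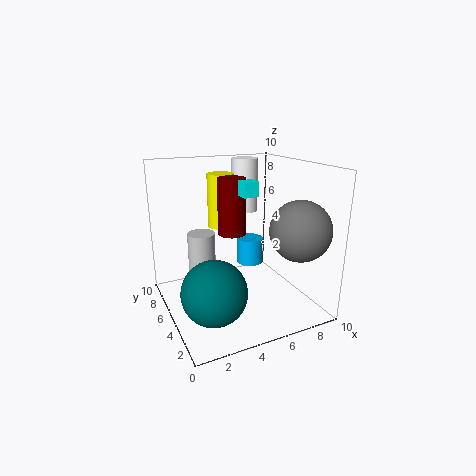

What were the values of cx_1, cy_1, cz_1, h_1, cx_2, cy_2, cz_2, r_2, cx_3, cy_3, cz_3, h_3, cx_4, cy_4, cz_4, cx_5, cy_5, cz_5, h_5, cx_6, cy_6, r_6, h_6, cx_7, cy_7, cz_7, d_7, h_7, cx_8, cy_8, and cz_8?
cx_1 = 5; cy_1 = 8; cz_1 = 5; h_1 = 4; cx_2 = 7; cy_2 = 8; cz_2 = 6; r_2 = 1; cx_3 = 3; cy_3 = 7; cz_3 = 2; h_3 = 3; cx_4 = 8; cy_4 = 2; cz_4 = 6; cx_5 = 5; cy_5 = 6; cz_5 = 5; h_5 = 4; cx_6 = 7; cy_6 = 7; r_6 = 1; h_6 = 2; cx_7 = 5; cy_7 = 4; cz_7 = 8; d_7 = 1; h_7 = 1; cx_8 = 2; cy_8 = 2; cz_8 = 3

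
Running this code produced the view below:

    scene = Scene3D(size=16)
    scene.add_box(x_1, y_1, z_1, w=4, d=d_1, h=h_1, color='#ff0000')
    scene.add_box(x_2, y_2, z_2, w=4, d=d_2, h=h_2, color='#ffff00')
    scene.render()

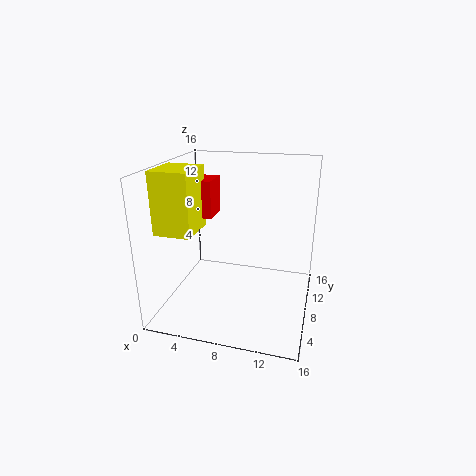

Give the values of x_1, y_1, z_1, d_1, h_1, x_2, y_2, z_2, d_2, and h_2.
x_1 = 1.5, y_1 = 6.5, z_1 = 10.5, d_1 = 3, h_1 = 4, x_2 = 0.5, y_2 = 3, z_2 = 9.5, d_2 = 4.5, h_2 = 6.5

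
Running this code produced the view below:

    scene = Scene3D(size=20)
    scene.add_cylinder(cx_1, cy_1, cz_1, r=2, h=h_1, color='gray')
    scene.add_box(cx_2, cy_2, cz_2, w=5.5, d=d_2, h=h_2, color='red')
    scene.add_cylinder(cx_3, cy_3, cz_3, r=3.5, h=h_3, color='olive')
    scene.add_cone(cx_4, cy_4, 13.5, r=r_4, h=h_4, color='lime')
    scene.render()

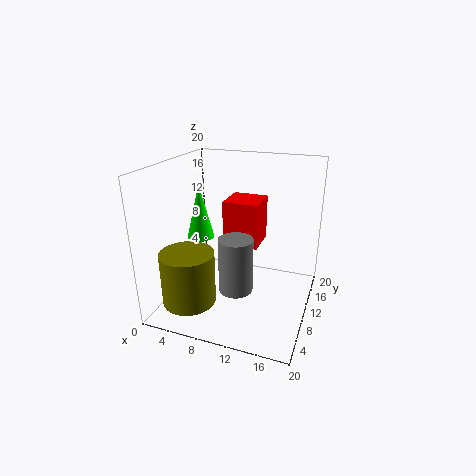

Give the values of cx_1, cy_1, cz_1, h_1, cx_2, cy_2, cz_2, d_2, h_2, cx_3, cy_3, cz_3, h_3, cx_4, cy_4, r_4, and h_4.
cx_1 = 12.5; cy_1 = 2.5; cz_1 = 7; h_1 = 6.5; cx_2 = 6; cy_2 = 14; cz_2 = 6.5; d_2 = 5.5; h_2 = 7; cx_3 = 5.5; cy_3 = 3.5; cz_3 = 3; h_3 = 7; cx_4 = 8.5; cy_4 = 2; r_4 = 1.5; h_4 = 6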